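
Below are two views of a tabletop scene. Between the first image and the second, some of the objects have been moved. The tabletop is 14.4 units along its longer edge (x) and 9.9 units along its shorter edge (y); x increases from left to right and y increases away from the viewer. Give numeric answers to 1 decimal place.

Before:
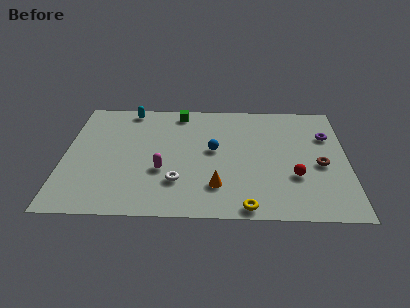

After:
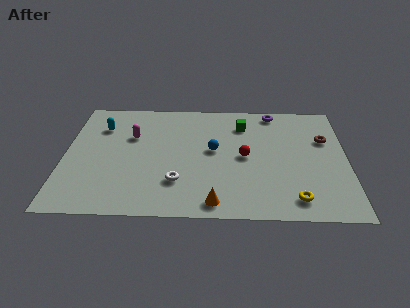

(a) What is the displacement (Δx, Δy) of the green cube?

(3.3, -1.0)

The green cube was at about (5.8, 8.7) and moved to about (9.1, 7.7).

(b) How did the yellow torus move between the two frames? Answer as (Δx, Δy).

(2.4, 0.7)

The yellow torus was at about (9.3, 0.8) and moved to about (11.7, 1.5).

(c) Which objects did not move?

the white torus and the blue sphere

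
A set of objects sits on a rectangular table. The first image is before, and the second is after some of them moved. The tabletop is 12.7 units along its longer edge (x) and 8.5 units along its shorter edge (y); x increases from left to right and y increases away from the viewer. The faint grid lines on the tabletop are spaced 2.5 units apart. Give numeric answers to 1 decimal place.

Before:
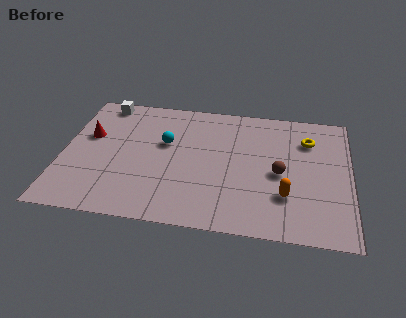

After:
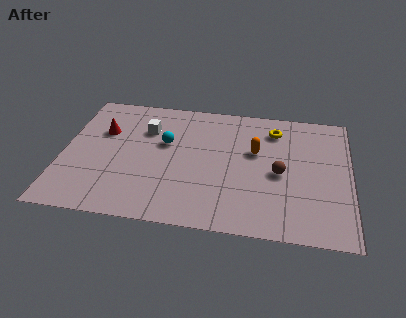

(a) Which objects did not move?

the brown sphere and the cyan sphere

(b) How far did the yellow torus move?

1.6

The yellow torus moved from about (10.8, 6.3) to (9.3, 6.8), a distance of √(1.5² + 0.5²) ≈ 1.6.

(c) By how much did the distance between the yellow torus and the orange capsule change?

-2.1

The distance was about 3.9 in the first image and 1.8 in the second, so they moved 2.1 units closer together.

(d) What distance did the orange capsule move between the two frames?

3.0

From (9.9, 2.5) to (8.5, 5.2), the orange capsule covered √(1.4² + 2.7²) ≈ 3.0 units.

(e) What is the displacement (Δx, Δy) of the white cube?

(2.0, -1.6)

From the two frames, the white cube sits at roughly (1.6, 7.6) before and (3.6, 6.0) after.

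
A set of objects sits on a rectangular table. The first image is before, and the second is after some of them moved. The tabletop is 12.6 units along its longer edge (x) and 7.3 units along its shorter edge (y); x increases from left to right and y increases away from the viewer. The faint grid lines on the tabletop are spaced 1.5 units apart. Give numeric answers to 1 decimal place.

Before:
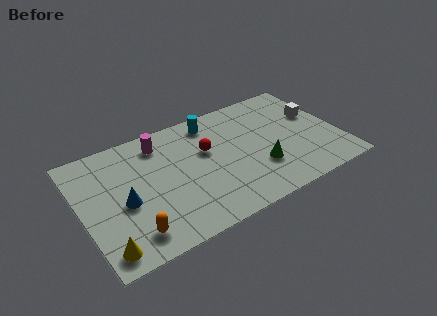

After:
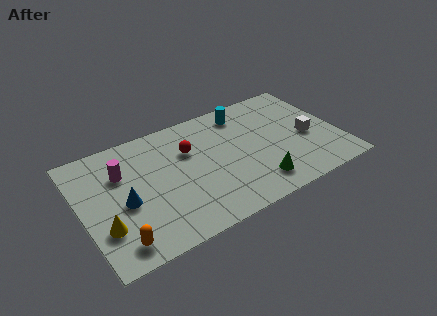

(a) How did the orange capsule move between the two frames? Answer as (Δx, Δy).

(-0.7, -0.2)

From the two frames, the orange capsule sits at roughly (2.1, 1.3) before and (1.4, 1.1) after.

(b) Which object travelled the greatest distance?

the magenta cylinder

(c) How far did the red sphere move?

0.9

The red sphere was near (6.2, 4.5) before and (5.4, 4.9) after, so it travelled √(0.8² + 0.4²) ≈ 0.9 units.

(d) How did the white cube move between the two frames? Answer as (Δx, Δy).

(-0.6, -1.3)

The white cube was at about (11.7, 4.5) and moved to about (11.1, 3.2).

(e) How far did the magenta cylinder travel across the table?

2.2

From (4.1, 6.0) to (2.1, 5.0), the magenta cylinder covered √(2.0² + 1.0²) ≈ 2.2 units.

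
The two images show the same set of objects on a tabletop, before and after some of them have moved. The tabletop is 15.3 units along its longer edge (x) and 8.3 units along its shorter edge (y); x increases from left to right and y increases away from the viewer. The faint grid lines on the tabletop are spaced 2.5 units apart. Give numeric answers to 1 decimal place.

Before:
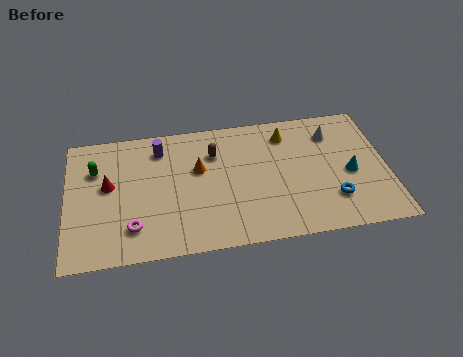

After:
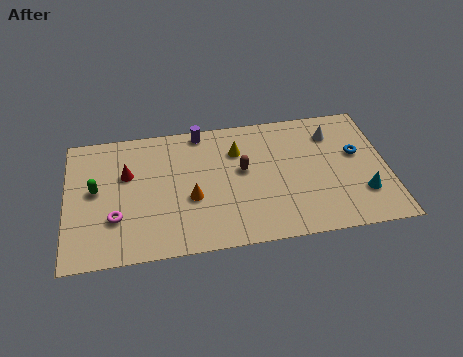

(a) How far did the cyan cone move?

1.5

The cyan cone moved from about (13.5, 3.7) to (14.0, 2.3), a distance of √(0.5² + 1.4²) ≈ 1.5.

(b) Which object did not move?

the white cone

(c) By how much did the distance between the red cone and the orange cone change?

-0.7

They were about 4.3 units apart before and 3.6 after — 0.7 units closer together.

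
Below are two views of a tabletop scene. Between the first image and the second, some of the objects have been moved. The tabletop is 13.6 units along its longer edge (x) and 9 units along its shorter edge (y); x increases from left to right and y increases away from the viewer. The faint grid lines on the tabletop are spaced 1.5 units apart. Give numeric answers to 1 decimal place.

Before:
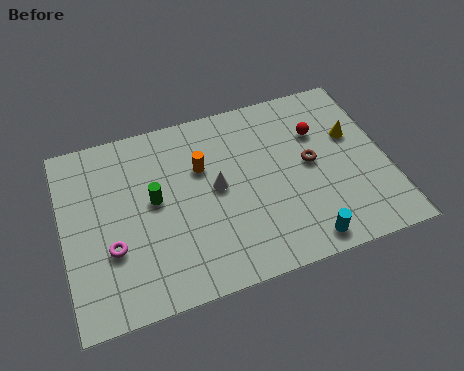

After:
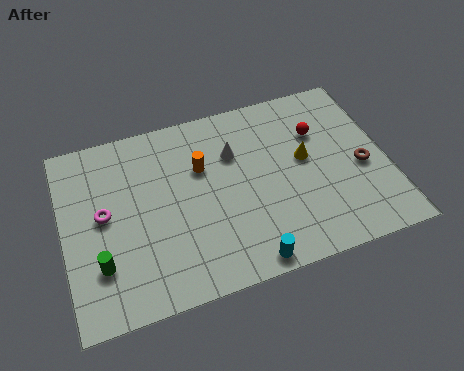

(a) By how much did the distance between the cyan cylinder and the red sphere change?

+1.2

They were about 5.3 units apart before and 6.5 after — 1.2 units further apart.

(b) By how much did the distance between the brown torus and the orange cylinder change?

+2.2

The distance was about 4.7 in the first image and 6.9 in the second, so they moved 2.2 units further apart.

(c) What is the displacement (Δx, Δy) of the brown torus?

(2.1, -0.8)

The brown torus was at about (10.4, 4.7) and moved to about (12.5, 3.9).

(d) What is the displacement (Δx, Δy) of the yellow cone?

(-2.1, -0.6)

From the two frames, the yellow cone sits at roughly (12.3, 5.6) before and (10.2, 5.0) after.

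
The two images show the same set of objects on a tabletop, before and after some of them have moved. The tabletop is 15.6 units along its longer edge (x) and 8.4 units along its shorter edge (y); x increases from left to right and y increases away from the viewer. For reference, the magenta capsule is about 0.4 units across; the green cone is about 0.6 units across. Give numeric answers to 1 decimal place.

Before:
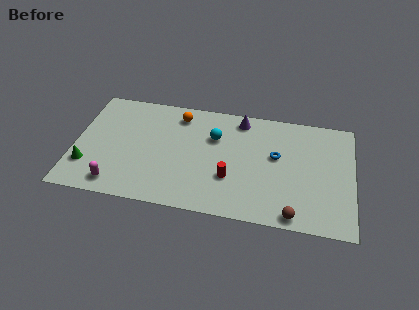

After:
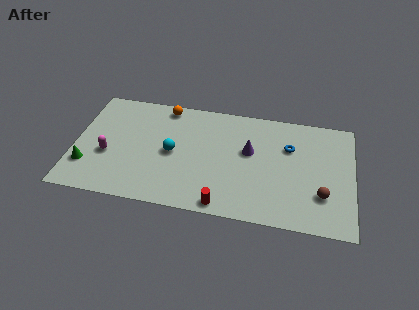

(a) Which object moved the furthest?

the cyan sphere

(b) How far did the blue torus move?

1.1

The blue torus moved from about (11.3, 4.9) to (12.0, 5.7), a distance of √(0.7² + 0.8²) ≈ 1.1.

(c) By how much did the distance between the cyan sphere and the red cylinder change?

+1.4

The distance was about 3.1 in the first image and 4.5 in the second, so they moved 1.4 units further apart.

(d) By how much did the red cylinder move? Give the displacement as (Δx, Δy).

(-0.3, -2.0)

The red cylinder was at about (8.8, 2.8) and moved to about (8.5, 0.8).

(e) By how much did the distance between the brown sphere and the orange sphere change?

+1.2

The distance was about 9.1 in the first image and 10.3 in the second, so they moved 1.2 units further apart.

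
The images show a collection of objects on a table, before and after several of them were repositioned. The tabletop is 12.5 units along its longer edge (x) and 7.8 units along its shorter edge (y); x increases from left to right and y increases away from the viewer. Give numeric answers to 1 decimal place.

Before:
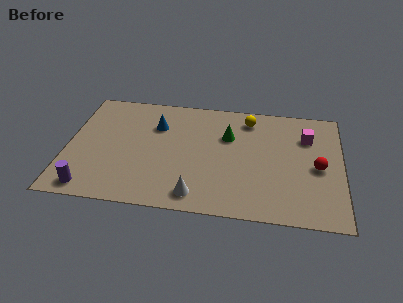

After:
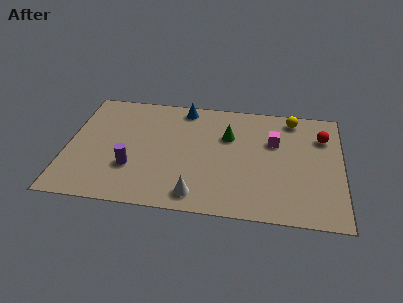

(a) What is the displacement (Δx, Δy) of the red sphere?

(0.2, 2.1)

The red sphere started near (11.4, 3.6) and ended near (11.6, 5.7).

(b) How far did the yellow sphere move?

2.0

The yellow sphere was near (8.2, 6.5) before and (10.2, 6.8) after, so it travelled √(2.0² + 0.3²) ≈ 2.0 units.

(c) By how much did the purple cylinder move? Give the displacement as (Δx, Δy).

(1.8, 1.6)

From the two frames, the purple cylinder sits at roughly (1.2, 0.9) before and (3.0, 2.5) after.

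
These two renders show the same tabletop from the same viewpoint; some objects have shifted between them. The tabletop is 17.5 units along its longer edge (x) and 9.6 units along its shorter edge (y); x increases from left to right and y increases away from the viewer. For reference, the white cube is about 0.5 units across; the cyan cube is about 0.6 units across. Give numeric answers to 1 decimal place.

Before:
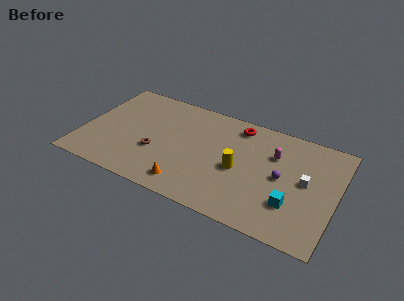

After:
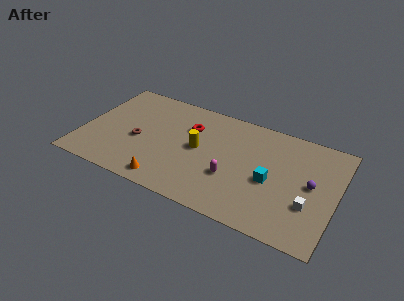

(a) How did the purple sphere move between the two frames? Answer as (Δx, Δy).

(2.0, 0.2)

The purple sphere was at about (13.8, 4.8) and moved to about (15.8, 5.0).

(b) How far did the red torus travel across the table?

3.5

The red torus moved from about (10.4, 8.2) to (7.2, 6.7), a distance of √(3.2² + 1.5²) ≈ 3.5.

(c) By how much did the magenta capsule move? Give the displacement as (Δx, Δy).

(-2.6, -3.2)

From the two frames, the magenta capsule sits at roughly (13.1, 6.6) before and (10.5, 3.4) after.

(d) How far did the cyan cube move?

2.1

From (14.7, 2.8) to (13.1, 4.2), the cyan cube covered √(1.6² + 1.4²) ≈ 2.1 units.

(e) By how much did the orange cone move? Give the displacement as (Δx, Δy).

(-1.4, -0.3)

The orange cone was at about (7.7, 1.5) and moved to about (6.3, 1.2).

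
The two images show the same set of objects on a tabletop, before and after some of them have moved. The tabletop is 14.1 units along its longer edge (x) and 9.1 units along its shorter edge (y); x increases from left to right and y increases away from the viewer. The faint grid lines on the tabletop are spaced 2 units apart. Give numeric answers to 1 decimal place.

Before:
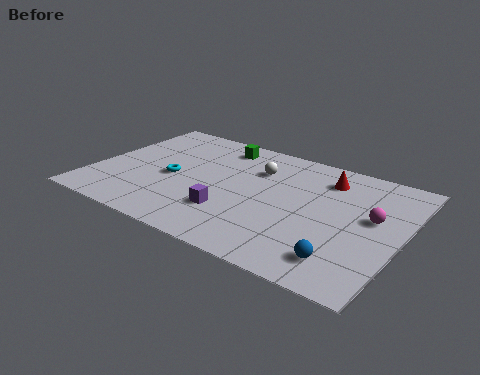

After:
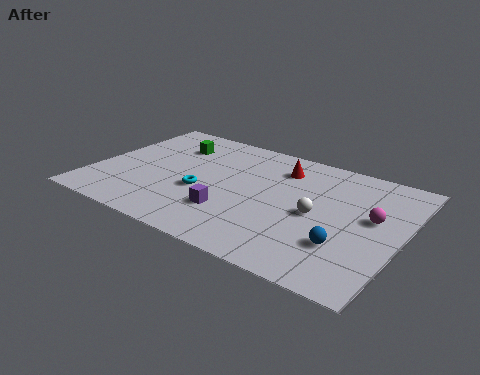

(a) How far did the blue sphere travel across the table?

1.0

From (11.9, 1.7) to (11.8, 2.7), the blue sphere covered √(0.1² + 1.0²) ≈ 1.0 units.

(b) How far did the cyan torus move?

1.6

From (3.6, 4.1) to (5.1, 3.6), the cyan torus covered √(1.5² + 0.5²) ≈ 1.6 units.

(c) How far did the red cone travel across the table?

2.1

From (10.3, 7.2) to (8.2, 7.1), the red cone covered √(2.1² + 0.1²) ≈ 2.1 units.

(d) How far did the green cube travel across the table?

2.3

From (5.2, 7.7) to (3.1, 6.8), the green cube covered √(2.1² + 0.9²) ≈ 2.3 units.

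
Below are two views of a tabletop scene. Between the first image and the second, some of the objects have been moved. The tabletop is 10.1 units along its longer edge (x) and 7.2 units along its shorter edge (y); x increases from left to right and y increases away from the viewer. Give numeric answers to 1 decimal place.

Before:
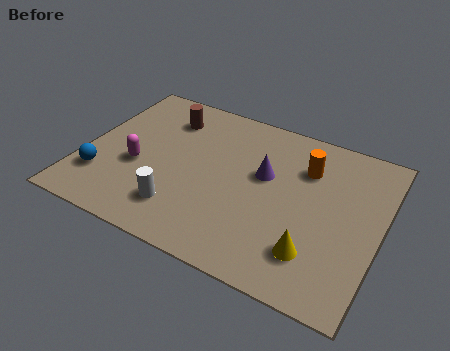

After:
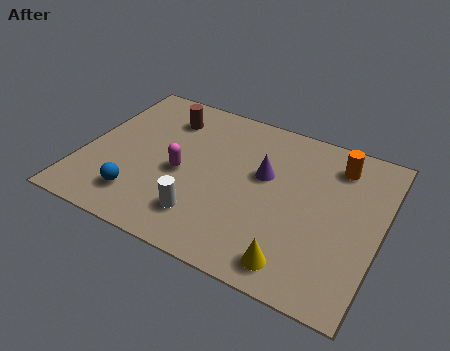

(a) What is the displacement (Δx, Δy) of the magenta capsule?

(1.5, 0.3)

The magenta capsule started near (1.9, 2.9) and ended near (3.4, 3.2).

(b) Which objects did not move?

the purple cone and the brown cylinder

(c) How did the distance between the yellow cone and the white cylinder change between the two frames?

-1.2

They were about 4.5 units apart before and 3.3 after — 1.2 units closer together.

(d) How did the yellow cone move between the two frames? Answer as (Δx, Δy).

(-0.5, -0.7)

The yellow cone started near (8.1, 1.7) and ended near (7.6, 1.0).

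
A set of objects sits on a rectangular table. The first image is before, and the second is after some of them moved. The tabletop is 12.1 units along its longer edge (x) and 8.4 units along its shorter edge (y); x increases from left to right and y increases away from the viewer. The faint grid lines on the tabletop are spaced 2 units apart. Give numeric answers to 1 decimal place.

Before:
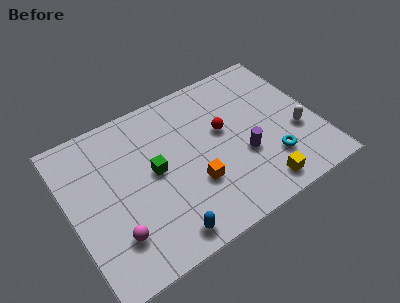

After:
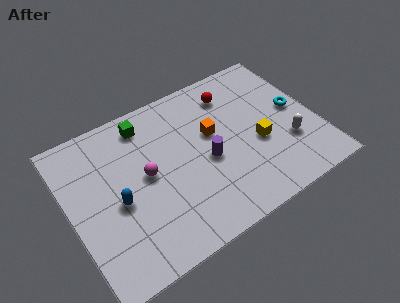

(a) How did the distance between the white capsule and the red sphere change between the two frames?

+0.7

The distance was about 3.8 in the first image and 4.5 in the second, so they moved 0.7 units further apart.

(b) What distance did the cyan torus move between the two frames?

2.8

From (9.5, 2.2) to (11.2, 4.4), the cyan torus covered √(1.7² + 2.2²) ≈ 2.8 units.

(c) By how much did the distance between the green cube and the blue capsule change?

+0.5

They were about 3.4 units apart before and 3.9 after — 0.5 units further apart.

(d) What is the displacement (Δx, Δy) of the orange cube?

(1.3, 2.2)

The orange cube was at about (5.8, 2.8) and moved to about (7.1, 5.0).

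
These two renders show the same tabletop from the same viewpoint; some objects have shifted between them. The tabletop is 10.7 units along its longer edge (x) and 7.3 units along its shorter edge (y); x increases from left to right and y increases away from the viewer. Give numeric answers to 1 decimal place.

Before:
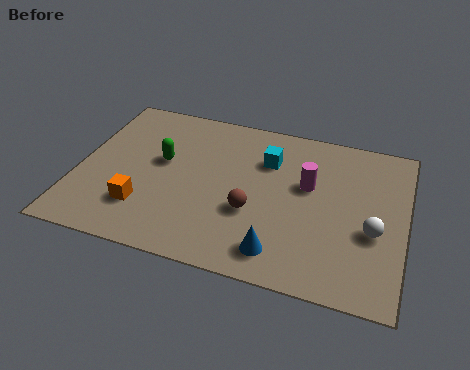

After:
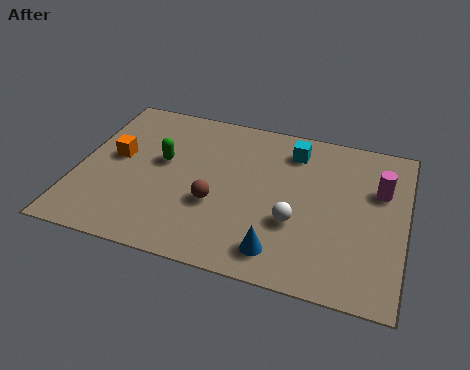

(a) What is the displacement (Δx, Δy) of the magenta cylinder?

(2.3, 0.4)

From the two frames, the magenta cylinder sits at roughly (7.5, 4.4) before and (9.8, 4.8) after.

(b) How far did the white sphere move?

2.5

From (9.7, 2.9) to (7.2, 2.6), the white sphere covered √(2.5² + 0.3²) ≈ 2.5 units.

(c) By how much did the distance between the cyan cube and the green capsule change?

+1.0

The distance was about 3.5 in the first image and 4.5 in the second, so they moved 1.0 units further apart.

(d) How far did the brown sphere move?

1.2

The brown sphere was near (5.8, 2.7) before and (4.6, 2.7) after, so it travelled √(1.2² + 0.0²) ≈ 1.2 units.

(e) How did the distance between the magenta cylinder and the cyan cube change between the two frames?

+1.5

The distance was about 1.6 in the first image and 3.1 in the second, so they moved 1.5 units further apart.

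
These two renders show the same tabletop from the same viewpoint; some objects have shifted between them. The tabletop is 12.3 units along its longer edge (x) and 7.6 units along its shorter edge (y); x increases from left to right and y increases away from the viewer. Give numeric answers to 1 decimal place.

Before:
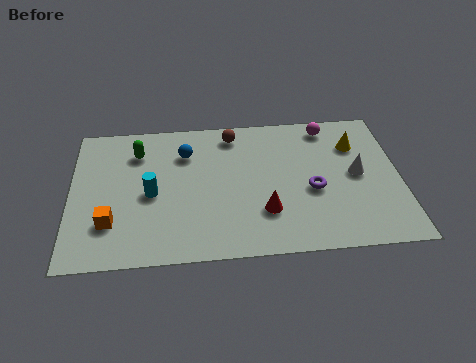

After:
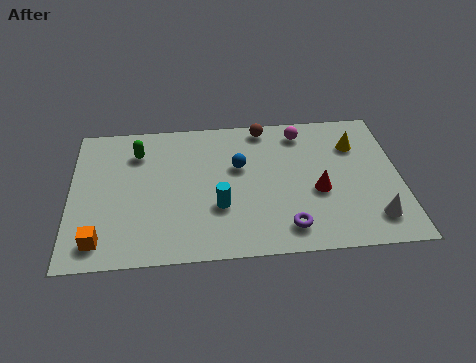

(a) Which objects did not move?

the green capsule and the yellow cone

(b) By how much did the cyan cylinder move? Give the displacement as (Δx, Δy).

(2.5, -0.9)

From the two frames, the cyan cylinder sits at roughly (3.0, 3.5) before and (5.5, 2.6) after.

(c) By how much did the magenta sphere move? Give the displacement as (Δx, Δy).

(-1.0, -0.2)

The magenta sphere was at about (9.7, 6.6) and moved to about (8.7, 6.4).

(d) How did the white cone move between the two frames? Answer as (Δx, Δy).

(0.5, -2.4)

From the two frames, the white cone sits at roughly (10.7, 3.9) before and (11.2, 1.5) after.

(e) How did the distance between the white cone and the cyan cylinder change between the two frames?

-1.9

They were about 7.7 units apart before and 5.8 after — 1.9 units closer together.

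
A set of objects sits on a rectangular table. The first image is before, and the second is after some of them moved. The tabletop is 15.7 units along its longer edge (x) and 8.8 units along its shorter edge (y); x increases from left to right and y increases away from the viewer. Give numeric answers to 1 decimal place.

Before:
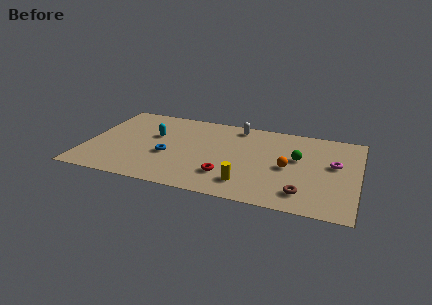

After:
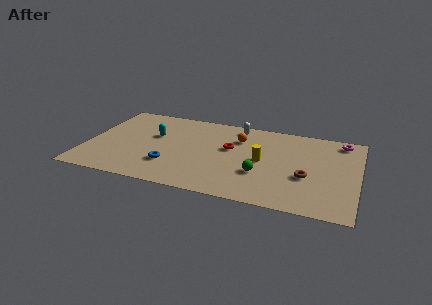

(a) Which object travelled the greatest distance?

the orange sphere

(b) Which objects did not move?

the cyan capsule and the white capsule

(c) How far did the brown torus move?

1.7

From (12.7, 1.7) to (12.8, 3.4), the brown torus covered √(0.1² + 1.7²) ≈ 1.7 units.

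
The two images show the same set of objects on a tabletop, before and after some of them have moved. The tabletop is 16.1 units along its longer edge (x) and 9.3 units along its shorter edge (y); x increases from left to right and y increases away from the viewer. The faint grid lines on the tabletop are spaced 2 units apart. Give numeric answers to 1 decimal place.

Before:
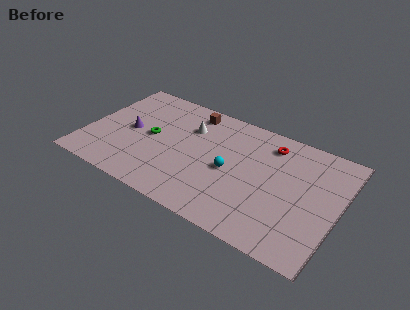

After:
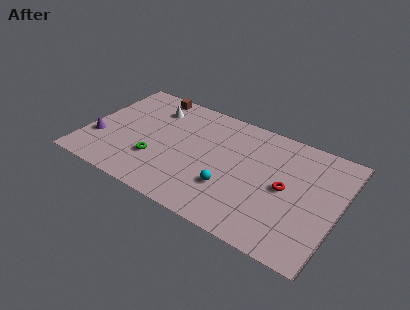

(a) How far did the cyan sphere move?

1.4

The cyan sphere was near (9.3, 4.3) before and (9.5, 2.9) after, so it travelled √(0.2² + 1.4²) ≈ 1.4 units.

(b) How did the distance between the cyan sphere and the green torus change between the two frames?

-0.4

The distance was about 5.2 in the first image and 4.8 in the second, so they moved 0.4 units closer together.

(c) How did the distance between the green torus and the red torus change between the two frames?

+0.4

Before: roughly 7.9 units apart; after: 8.3. That's 0.4 units further apart.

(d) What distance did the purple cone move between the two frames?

2.4

From (2.7, 4.6) to (0.9, 3.0), the purple cone covered √(1.8² + 1.6²) ≈ 2.4 units.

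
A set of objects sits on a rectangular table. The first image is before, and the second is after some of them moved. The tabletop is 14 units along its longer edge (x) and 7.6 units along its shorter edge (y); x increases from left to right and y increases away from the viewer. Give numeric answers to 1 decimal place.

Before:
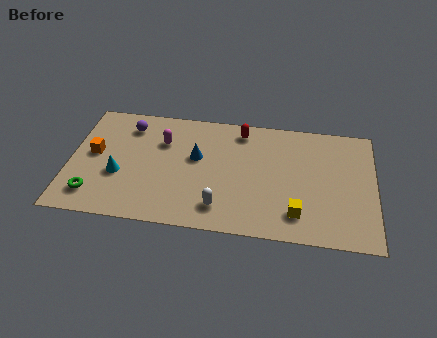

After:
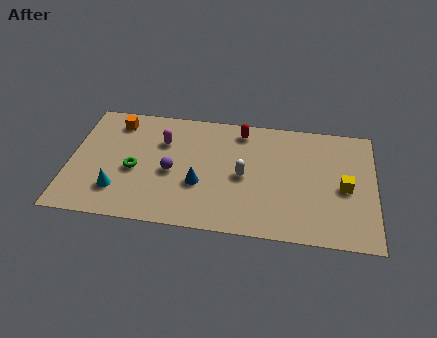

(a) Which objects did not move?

the red capsule and the magenta capsule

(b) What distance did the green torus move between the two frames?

2.5

The green torus moved from about (1.2, 1.5) to (3.0, 3.3), a distance of √(1.8² + 1.8²) ≈ 2.5.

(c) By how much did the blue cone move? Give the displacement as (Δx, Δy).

(0.2, -1.7)

The blue cone started near (5.8, 4.5) and ended near (6.0, 2.8).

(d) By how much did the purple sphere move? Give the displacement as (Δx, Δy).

(2.1, -2.7)

From the two frames, the purple sphere sits at roughly (2.6, 6.1) before and (4.7, 3.4) after.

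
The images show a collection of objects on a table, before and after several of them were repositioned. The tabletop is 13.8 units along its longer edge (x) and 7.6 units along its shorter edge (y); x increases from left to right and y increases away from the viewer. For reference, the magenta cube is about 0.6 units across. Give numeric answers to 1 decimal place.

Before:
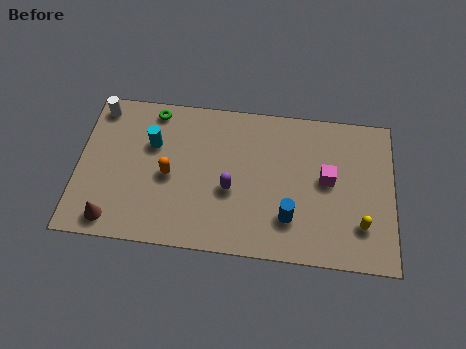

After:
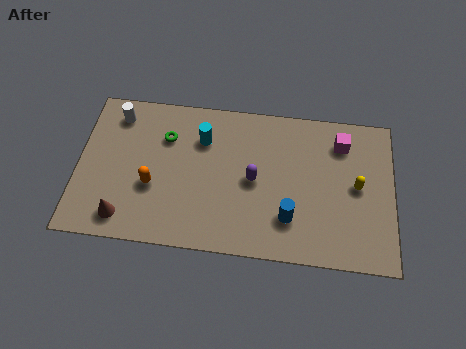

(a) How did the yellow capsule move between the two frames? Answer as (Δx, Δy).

(-0.2, 1.9)

From the two frames, the yellow capsule sits at roughly (12.4, 2.0) before and (12.2, 3.9) after.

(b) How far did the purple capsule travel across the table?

1.2

From (6.7, 3.1) to (7.7, 3.7), the purple capsule covered √(1.0² + 0.6²) ≈ 1.2 units.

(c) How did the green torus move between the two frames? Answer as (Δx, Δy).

(0.6, -1.3)

The green torus started near (3.2, 6.7) and ended near (3.8, 5.4).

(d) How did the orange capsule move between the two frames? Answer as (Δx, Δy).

(-0.7, -0.6)

The orange capsule started near (4.0, 3.5) and ended near (3.3, 2.9).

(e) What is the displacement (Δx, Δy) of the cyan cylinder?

(2.2, 0.5)

From the two frames, the cyan cylinder sits at roughly (3.2, 5.0) before and (5.4, 5.5) after.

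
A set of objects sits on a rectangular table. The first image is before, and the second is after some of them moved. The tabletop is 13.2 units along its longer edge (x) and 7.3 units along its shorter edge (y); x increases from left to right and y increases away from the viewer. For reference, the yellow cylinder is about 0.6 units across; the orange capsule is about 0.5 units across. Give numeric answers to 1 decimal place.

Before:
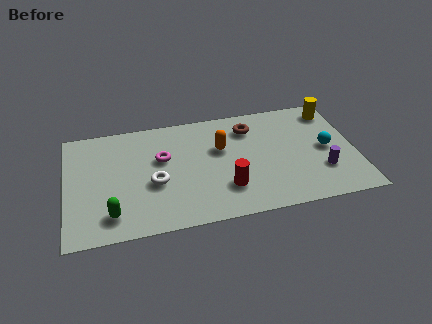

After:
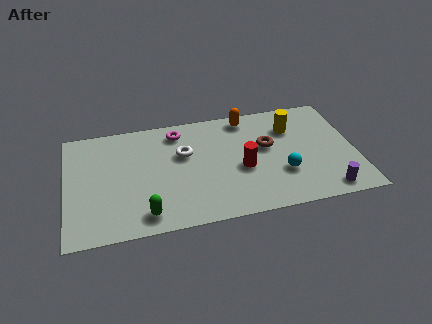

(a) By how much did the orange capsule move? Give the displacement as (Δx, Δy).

(1.3, 1.8)

From the two frames, the orange capsule sits at roughly (7.1, 4.6) before and (8.4, 6.4) after.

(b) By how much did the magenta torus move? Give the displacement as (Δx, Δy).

(0.8, 1.6)

The magenta torus was at about (4.4, 4.5) and moved to about (5.2, 6.1).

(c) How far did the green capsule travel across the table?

1.5

From (2.0, 1.4) to (3.5, 1.1), the green capsule covered √(1.5² + 0.3²) ≈ 1.5 units.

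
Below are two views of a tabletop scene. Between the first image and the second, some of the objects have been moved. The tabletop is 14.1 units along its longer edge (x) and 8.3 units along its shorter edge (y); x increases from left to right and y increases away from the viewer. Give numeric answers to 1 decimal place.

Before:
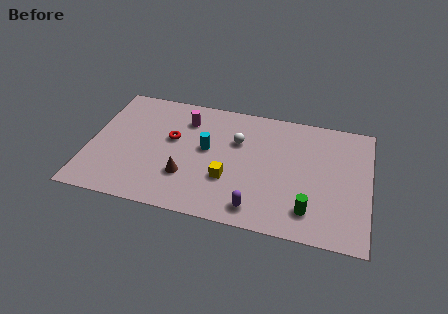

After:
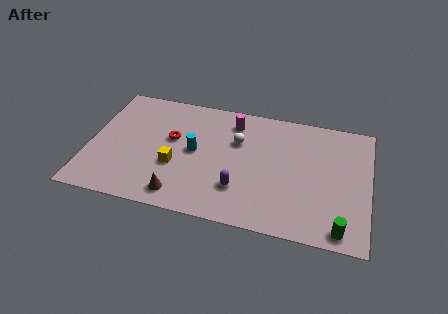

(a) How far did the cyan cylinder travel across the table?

0.7

The cyan cylinder was near (5.9, 4.6) before and (5.3, 4.3) after, so it travelled √(0.6² + 0.3²) ≈ 0.7 units.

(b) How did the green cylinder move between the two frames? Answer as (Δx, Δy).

(1.6, -0.8)

The green cylinder was at about (11.2, 1.7) and moved to about (12.8, 0.9).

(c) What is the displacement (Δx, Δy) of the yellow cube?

(-2.7, 0.3)

The yellow cube started near (7.1, 2.8) and ended near (4.4, 3.1).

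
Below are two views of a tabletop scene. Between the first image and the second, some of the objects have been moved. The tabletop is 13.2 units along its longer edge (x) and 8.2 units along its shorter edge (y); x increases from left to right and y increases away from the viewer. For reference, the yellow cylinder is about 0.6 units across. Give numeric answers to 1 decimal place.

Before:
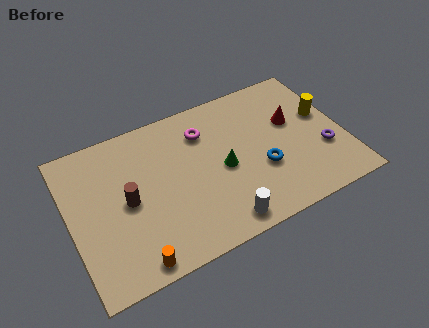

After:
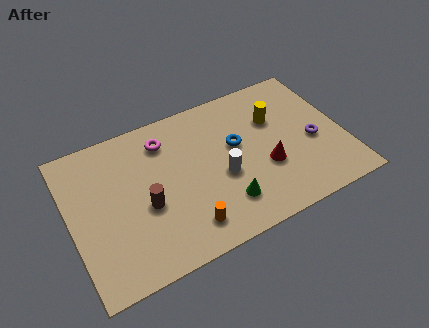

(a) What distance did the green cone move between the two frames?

1.9

From (7.3, 3.8) to (7.1, 1.9), the green cone covered √(0.2² + 1.9²) ≈ 1.9 units.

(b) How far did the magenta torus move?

1.9

The magenta torus moved from about (6.7, 6.2) to (4.8, 6.5), a distance of √(1.9² + 0.3²) ≈ 1.9.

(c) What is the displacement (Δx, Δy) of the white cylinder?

(0.4, 2.4)

The white cylinder was at about (6.8, 1.0) and moved to about (7.2, 3.4).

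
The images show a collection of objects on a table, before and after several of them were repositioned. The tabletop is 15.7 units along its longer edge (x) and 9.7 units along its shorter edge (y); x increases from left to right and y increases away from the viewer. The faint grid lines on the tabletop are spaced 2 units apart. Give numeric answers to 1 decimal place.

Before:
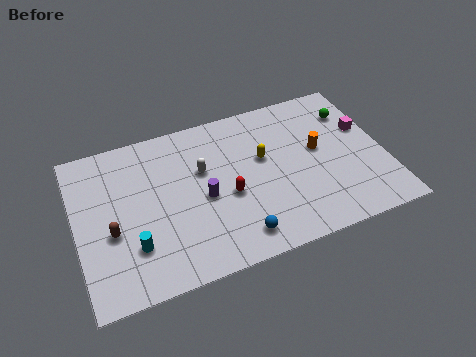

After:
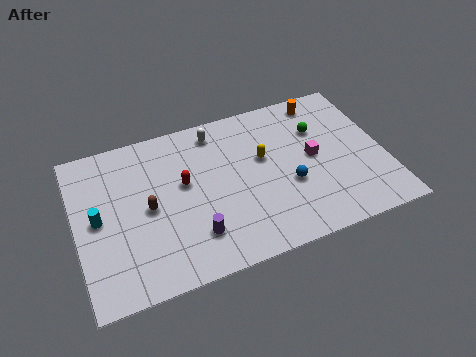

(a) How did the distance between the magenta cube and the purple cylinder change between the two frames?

-1.7

They were about 8.6 units apart before and 6.9 after — 1.7 units closer together.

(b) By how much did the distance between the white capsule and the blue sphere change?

+0.9

The distance was about 4.8 in the first image and 5.7 in the second, so they moved 0.9 units further apart.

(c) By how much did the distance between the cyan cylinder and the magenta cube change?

-1.6

They were about 12.6 units apart before and 11.0 after — 1.6 units closer together.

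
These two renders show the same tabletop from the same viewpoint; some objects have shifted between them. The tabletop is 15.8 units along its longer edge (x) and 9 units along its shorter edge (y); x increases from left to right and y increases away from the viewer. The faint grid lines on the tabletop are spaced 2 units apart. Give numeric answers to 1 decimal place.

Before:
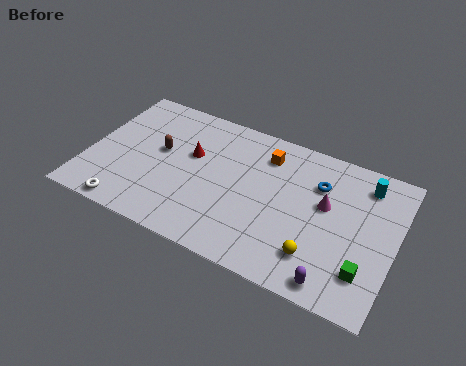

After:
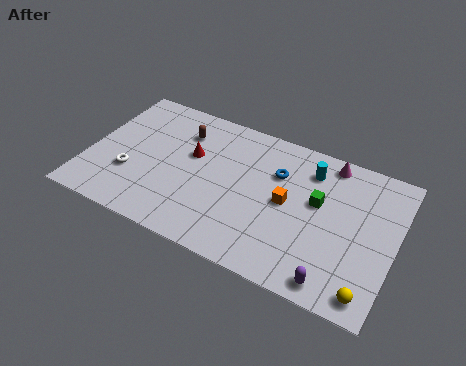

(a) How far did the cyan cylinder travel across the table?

2.8

The cyan cylinder moved from about (14.0, 7.4) to (11.2, 7.1), a distance of √(2.8² + 0.3²) ≈ 2.8.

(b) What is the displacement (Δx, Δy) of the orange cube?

(1.4, -2.5)

The orange cube was at about (8.9, 7.1) and moved to about (10.3, 4.6).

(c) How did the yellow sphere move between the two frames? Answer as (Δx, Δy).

(2.7, -1.0)

The yellow sphere was at about (12.1, 2.1) and moved to about (14.8, 1.1).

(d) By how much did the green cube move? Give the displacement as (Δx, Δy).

(-2.7, 3.1)

The green cube was at about (14.5, 2.2) and moved to about (11.8, 5.3).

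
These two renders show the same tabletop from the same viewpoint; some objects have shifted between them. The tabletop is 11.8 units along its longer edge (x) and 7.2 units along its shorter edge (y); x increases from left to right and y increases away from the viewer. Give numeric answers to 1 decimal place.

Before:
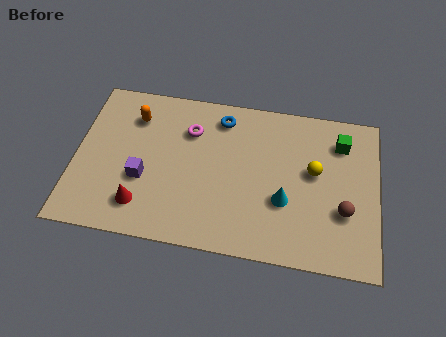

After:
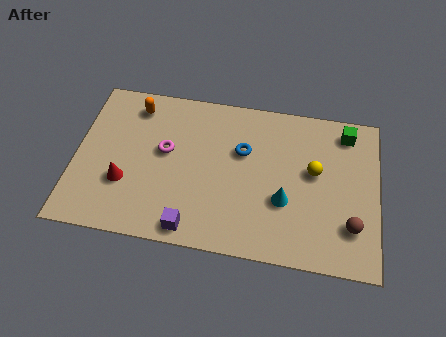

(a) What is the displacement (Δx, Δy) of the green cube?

(0.2, 0.5)

The green cube was at about (10.3, 5.6) and moved to about (10.5, 6.1).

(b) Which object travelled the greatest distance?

the purple cube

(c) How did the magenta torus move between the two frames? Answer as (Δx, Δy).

(-0.9, -1.1)

From the two frames, the magenta torus sits at roughly (4.4, 5.2) before and (3.5, 4.1) after.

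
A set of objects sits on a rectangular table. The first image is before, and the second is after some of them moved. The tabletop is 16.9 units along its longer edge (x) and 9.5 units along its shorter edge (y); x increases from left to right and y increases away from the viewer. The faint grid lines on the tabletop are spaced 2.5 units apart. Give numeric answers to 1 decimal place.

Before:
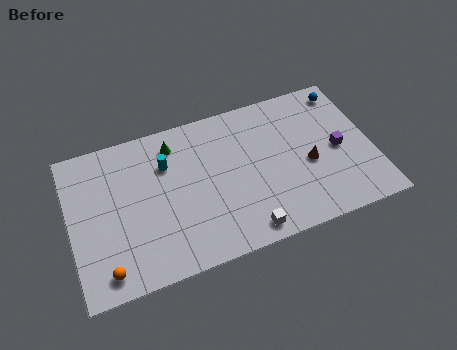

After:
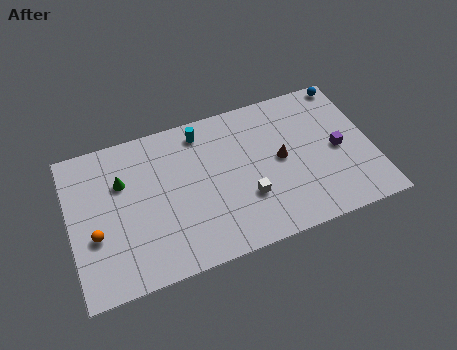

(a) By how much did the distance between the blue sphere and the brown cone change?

+0.9

They were about 4.8 units apart before and 5.7 after — 0.9 units further apart.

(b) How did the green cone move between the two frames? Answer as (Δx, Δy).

(-3.0, -1.4)

The green cone started near (6.0, 7.8) and ended near (3.0, 6.4).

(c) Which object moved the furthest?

the green cone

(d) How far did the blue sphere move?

0.5

The blue sphere was near (15.8, 8.2) before and (16.0, 8.7) after, so it travelled √(0.2² + 0.5²) ≈ 0.5 units.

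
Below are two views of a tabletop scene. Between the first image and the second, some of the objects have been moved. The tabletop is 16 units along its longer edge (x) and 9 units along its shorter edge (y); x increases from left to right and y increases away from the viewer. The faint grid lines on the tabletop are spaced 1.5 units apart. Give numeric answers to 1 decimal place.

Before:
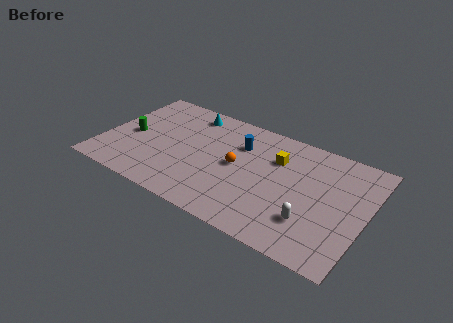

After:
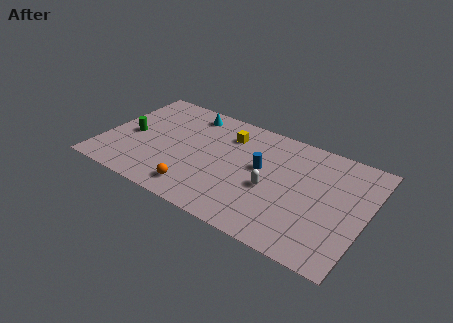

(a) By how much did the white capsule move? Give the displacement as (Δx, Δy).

(-2.6, 1.3)

From the two frames, the white capsule sits at roughly (13.0, 2.5) before and (10.4, 3.8) after.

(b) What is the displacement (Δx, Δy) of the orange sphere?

(-2.0, -3.1)

The orange sphere started near (8.2, 4.6) and ended near (6.2, 1.5).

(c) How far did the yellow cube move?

3.2

The yellow cube was near (10.4, 6.3) before and (7.3, 6.9) after, so it travelled √(3.1² + 0.6²) ≈ 3.2 units.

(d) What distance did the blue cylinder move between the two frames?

2.0

The blue cylinder was near (8.1, 6.4) before and (9.6, 5.1) after, so it travelled √(1.5² + 1.3²) ≈ 2.0 units.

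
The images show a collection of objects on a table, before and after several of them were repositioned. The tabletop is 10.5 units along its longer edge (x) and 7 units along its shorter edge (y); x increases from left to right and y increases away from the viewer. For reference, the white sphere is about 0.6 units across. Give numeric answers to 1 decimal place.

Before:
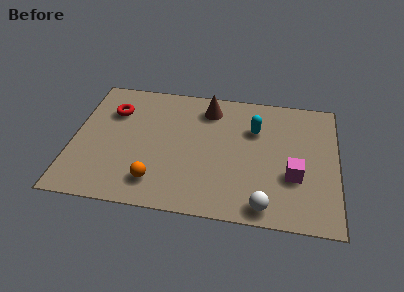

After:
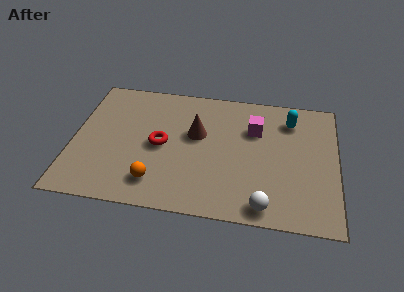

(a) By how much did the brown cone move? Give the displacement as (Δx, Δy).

(-0.4, -1.5)

The brown cone started near (5.3, 5.7) and ended near (4.9, 4.2).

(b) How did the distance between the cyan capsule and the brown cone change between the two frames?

+1.8

They were about 2.1 units apart before and 3.9 after — 1.8 units further apart.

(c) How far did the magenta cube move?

2.8

The magenta cube moved from about (8.8, 2.5) to (7.2, 4.8), a distance of √(1.6² + 2.3²) ≈ 2.8.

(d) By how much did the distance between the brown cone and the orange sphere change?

-1.5

The distance was about 4.7 in the first image and 3.2 in the second, so they moved 1.5 units closer together.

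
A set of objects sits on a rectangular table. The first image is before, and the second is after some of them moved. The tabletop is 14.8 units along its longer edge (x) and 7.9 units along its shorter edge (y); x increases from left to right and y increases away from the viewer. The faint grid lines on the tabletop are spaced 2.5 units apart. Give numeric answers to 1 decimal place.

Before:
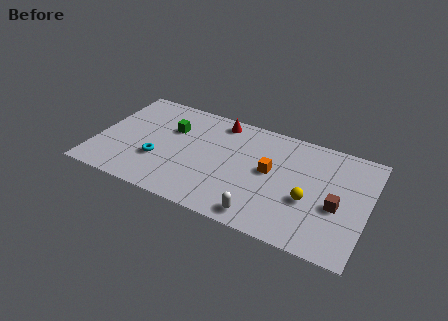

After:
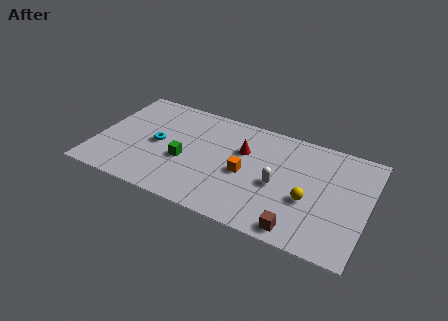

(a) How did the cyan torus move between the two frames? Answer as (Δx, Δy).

(-0.2, 1.2)

The cyan torus was at about (3.5, 2.7) and moved to about (3.3, 3.9).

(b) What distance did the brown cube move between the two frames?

3.0

From (13.2, 3.3) to (11.4, 0.9), the brown cube covered √(1.8² + 2.4²) ≈ 3.0 units.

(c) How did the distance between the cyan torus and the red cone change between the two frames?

-0.3

The distance was about 5.1 in the first image and 4.8 in the second, so they moved 0.3 units closer together.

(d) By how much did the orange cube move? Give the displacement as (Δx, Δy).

(-1.3, -0.7)

From the two frames, the orange cube sits at roughly (9.5, 4.3) before and (8.2, 3.6) after.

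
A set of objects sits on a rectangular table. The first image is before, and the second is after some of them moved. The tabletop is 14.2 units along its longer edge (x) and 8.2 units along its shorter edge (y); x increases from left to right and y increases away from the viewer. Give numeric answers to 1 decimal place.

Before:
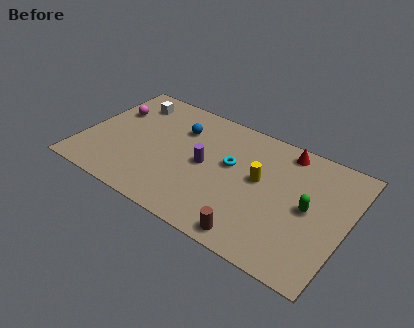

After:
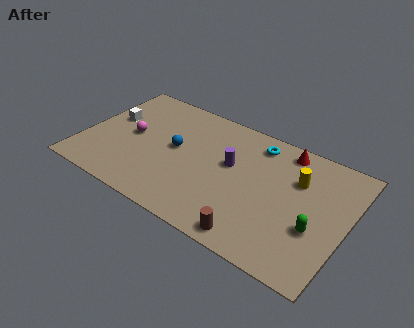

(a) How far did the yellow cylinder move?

2.1

The yellow cylinder was near (9.5, 4.6) before and (11.4, 5.6) after, so it travelled √(1.9² + 1.0²) ≈ 2.1 units.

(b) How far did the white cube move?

1.9

The white cube was near (2.0, 6.6) before and (1.2, 4.9) after, so it travelled √(0.8² + 1.7²) ≈ 1.9 units.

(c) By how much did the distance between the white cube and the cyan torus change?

+1.9

Before: roughly 6.2 units apart; after: 8.1. That's 1.9 units further apart.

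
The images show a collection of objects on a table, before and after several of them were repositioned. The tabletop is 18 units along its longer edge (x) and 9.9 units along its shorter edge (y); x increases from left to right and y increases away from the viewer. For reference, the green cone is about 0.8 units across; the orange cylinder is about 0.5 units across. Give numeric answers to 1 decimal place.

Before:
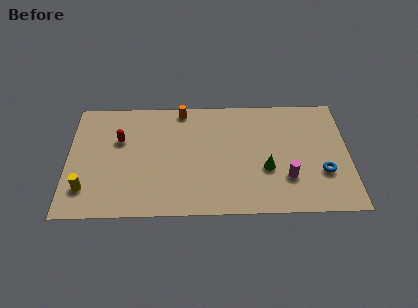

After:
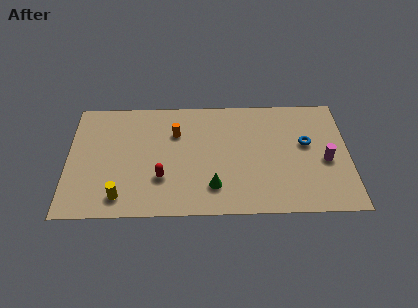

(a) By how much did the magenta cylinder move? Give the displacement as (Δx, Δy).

(2.5, 1.4)

The magenta cylinder started near (14.0, 2.9) and ended near (16.5, 4.3).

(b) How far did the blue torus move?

2.7

The blue torus moved from about (16.3, 3.3) to (15.3, 5.8), a distance of √(1.0² + 2.5²) ≈ 2.7.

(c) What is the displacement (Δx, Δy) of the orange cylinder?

(-0.4, -2.0)

The orange cylinder started near (7.3, 8.9) and ended near (6.9, 6.9).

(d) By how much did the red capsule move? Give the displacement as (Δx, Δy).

(2.7, -3.3)

The red capsule was at about (3.3, 6.4) and moved to about (6.0, 3.1).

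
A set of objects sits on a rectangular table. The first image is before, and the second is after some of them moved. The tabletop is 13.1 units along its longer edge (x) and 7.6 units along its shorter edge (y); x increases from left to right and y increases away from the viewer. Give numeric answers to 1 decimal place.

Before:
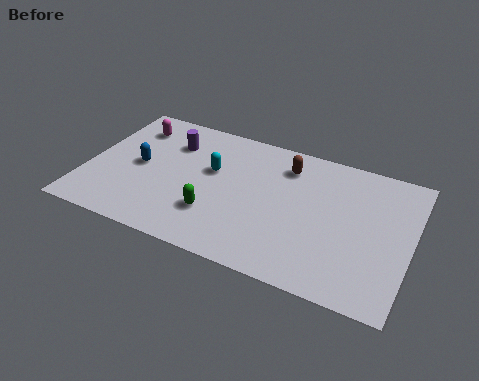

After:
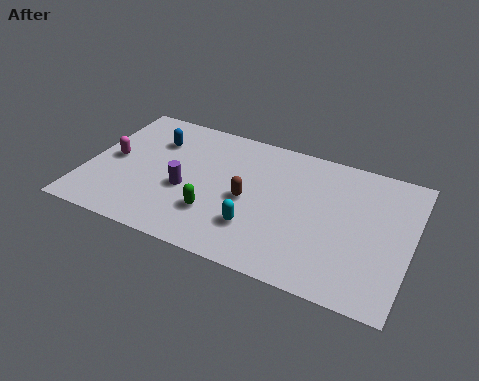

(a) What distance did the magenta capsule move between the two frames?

2.3

From (1.5, 6.0) to (1.0, 3.8), the magenta capsule covered √(0.5² + 2.2²) ≈ 2.3 units.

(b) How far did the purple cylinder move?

2.7

The purple cylinder was near (3.2, 5.6) before and (4.1, 3.1) after, so it travelled √(0.9² + 2.5²) ≈ 2.7 units.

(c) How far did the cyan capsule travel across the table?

3.3

The cyan capsule moved from about (5.0, 4.6) to (7.1, 2.1), a distance of √(2.1² + 2.5²) ≈ 3.3.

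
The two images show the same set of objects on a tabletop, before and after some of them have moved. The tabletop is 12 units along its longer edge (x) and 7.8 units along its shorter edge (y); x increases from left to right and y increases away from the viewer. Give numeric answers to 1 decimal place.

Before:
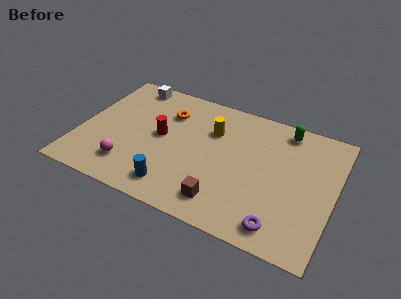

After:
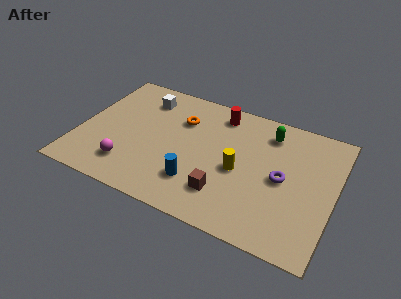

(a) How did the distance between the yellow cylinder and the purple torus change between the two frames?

-3.7

The distance was about 5.7 in the first image and 2.0 in the second, so they moved 3.7 units closer together.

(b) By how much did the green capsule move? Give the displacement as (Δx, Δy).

(-0.7, -0.5)

The green capsule was at about (9.4, 6.8) and moved to about (8.7, 6.3).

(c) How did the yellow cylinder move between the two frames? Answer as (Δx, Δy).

(1.5, -1.9)

The yellow cylinder was at about (6.1, 5.4) and moved to about (7.6, 3.5).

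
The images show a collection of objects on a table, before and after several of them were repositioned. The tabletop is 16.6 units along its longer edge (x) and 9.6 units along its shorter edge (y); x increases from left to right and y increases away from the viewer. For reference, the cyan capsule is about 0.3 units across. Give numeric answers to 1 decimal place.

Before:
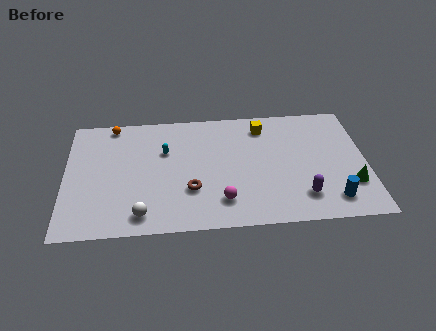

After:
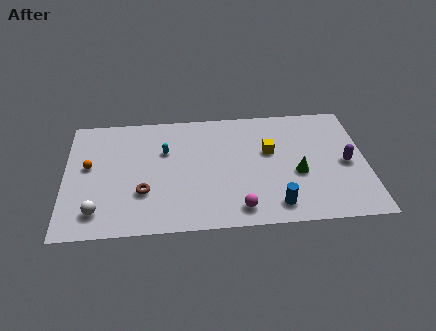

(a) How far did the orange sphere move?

3.5

From (2.6, 8.7) to (1.3, 5.4), the orange sphere covered √(1.3² + 3.3²) ≈ 3.5 units.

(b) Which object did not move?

the cyan capsule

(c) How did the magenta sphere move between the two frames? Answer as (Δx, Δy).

(0.9, -0.7)

The magenta sphere started near (8.6, 2.1) and ended near (9.5, 1.4).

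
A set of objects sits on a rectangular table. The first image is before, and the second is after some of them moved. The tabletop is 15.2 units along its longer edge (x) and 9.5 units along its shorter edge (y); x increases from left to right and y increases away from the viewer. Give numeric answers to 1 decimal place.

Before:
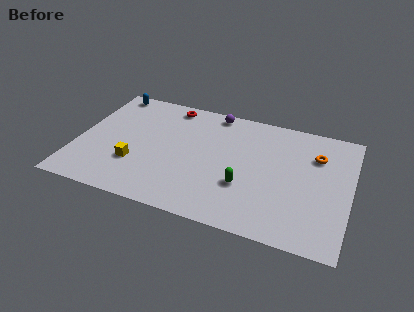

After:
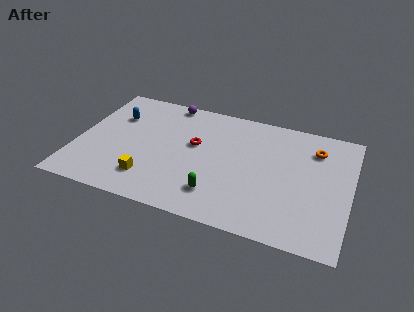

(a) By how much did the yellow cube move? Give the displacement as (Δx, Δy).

(0.9, -0.9)

The yellow cube was at about (3.4, 3.0) and moved to about (4.3, 2.1).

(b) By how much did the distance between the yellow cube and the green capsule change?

-2.3

The distance was about 6.1 in the first image and 3.8 in the second, so they moved 2.3 units closer together.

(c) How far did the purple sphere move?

2.6

From (7.3, 8.6) to (4.7, 8.7), the purple sphere covered √(2.6² + 0.1²) ≈ 2.6 units.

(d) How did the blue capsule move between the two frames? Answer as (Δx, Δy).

(0.6, -2.0)

From the two frames, the blue capsule sits at roughly (1.3, 8.6) before and (1.9, 6.6) after.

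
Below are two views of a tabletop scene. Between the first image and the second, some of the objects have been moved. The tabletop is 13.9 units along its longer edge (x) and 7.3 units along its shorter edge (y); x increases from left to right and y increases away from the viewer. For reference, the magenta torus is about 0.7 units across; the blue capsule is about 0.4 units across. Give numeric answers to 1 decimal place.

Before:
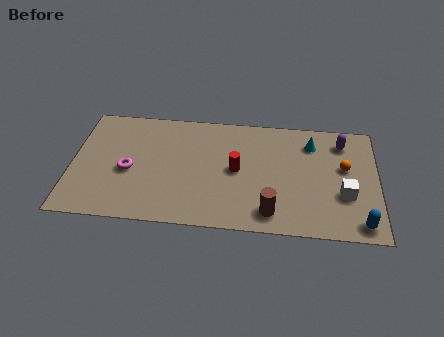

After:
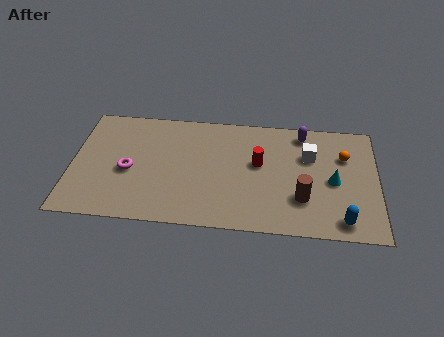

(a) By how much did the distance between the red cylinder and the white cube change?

-2.6

They were about 5.0 units apart before and 2.4 after — 2.6 units closer together.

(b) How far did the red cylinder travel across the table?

1.1

The red cylinder moved from about (7.5, 3.7) to (8.5, 4.2), a distance of √(1.0² + 0.5²) ≈ 1.1.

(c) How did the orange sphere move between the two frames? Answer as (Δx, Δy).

(0.0, 0.7)

The orange sphere started near (12.4, 4.3) and ended near (12.4, 5.0).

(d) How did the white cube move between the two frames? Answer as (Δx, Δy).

(-1.6, 2.3)

From the two frames, the white cube sits at roughly (12.4, 2.6) before and (10.8, 4.9) after.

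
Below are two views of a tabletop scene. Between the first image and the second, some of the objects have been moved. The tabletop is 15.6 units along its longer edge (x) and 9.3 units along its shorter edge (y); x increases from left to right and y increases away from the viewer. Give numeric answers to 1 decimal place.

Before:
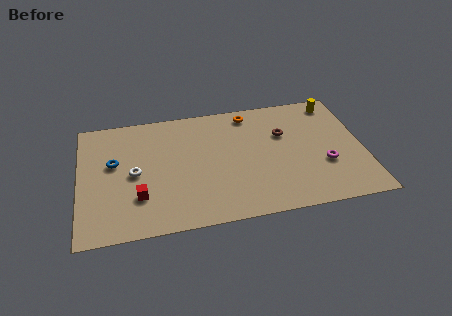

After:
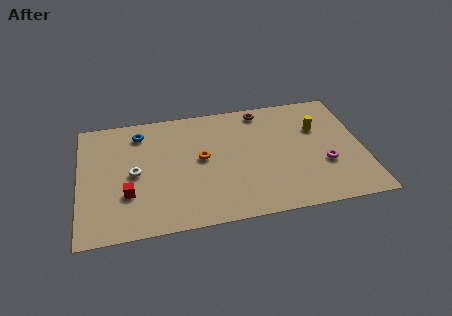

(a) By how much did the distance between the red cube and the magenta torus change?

+0.6

Before: roughly 10.2 units apart; after: 10.8. That's 0.6 units further apart.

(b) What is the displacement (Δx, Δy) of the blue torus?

(1.5, 2.1)

The blue torus started near (1.9, 5.5) and ended near (3.4, 7.6).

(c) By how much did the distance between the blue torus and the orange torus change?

-3.8

They were about 8.0 units apart before and 4.2 after — 3.8 units closer together.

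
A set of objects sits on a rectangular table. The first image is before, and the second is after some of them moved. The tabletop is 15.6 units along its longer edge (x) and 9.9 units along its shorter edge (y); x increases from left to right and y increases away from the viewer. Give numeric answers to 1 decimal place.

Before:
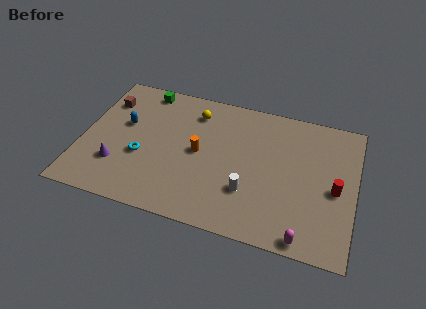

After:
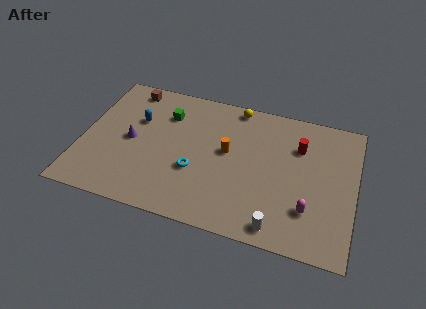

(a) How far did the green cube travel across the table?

2.1

The green cube was near (3.2, 8.8) before and (4.6, 7.3) after, so it travelled √(1.4² + 1.5²) ≈ 2.1 units.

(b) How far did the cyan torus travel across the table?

3.1

From (3.5, 3.8) to (6.6, 3.6), the cyan torus covered √(3.1² + 0.2²) ≈ 3.1 units.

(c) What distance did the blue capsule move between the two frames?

0.9

The blue capsule moved from about (2.3, 5.9) to (3.0, 6.4), a distance of √(0.7² + 0.5²) ≈ 0.9.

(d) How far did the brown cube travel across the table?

1.8

The brown cube was near (1.1, 7.4) before and (2.3, 8.7) after, so it travelled √(1.2² + 1.3²) ≈ 1.8 units.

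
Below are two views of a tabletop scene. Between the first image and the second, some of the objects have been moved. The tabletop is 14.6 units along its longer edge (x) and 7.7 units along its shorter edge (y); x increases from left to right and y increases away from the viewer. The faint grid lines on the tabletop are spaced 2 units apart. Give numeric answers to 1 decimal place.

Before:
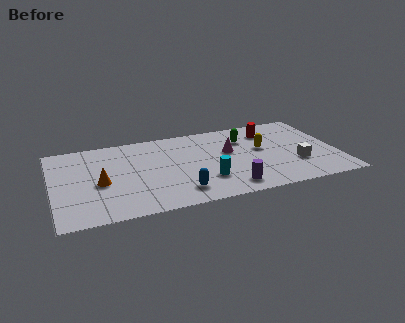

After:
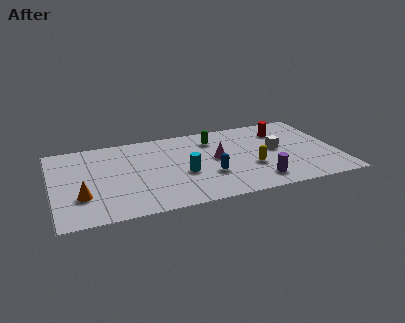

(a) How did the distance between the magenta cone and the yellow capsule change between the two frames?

+0.4

The distance was about 1.7 in the first image and 2.1 in the second, so they moved 0.4 units further apart.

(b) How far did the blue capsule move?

1.9

From (6.3, 1.5) to (7.9, 2.6), the blue capsule covered √(1.6² + 1.1²) ≈ 1.9 units.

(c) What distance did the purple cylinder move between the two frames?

1.5

The purple cylinder moved from about (8.8, 1.2) to (10.3, 1.4), a distance of √(1.5² + 0.2²) ≈ 1.5.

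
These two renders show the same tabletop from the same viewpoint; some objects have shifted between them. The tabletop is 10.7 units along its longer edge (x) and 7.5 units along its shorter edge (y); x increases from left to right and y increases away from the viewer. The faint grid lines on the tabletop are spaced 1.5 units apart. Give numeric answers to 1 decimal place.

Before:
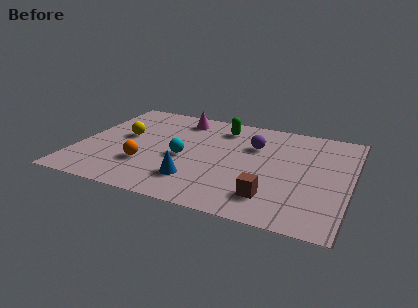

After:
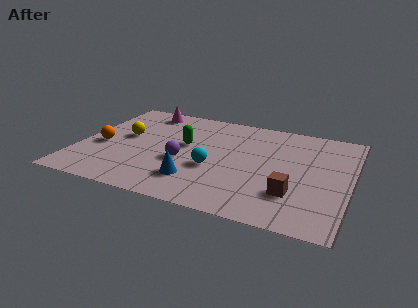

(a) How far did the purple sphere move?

3.3

From (6.8, 5.1) to (4.2, 3.0), the purple sphere covered √(2.6² + 2.1²) ≈ 3.3 units.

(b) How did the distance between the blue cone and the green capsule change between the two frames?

-1.7

Before: roughly 4.3 units apart; after: 2.6. That's 1.7 units closer together.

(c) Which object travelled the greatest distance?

the purple sphere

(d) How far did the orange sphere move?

2.1

From (2.8, 2.3) to (0.9, 3.2), the orange sphere covered √(1.9² + 0.9²) ≈ 2.1 units.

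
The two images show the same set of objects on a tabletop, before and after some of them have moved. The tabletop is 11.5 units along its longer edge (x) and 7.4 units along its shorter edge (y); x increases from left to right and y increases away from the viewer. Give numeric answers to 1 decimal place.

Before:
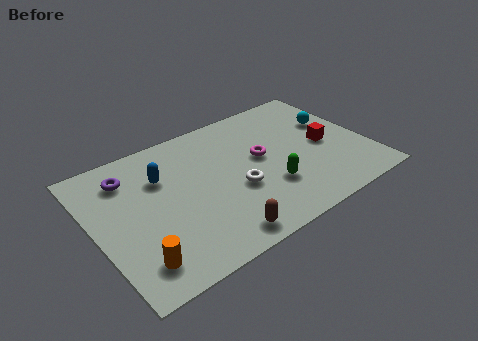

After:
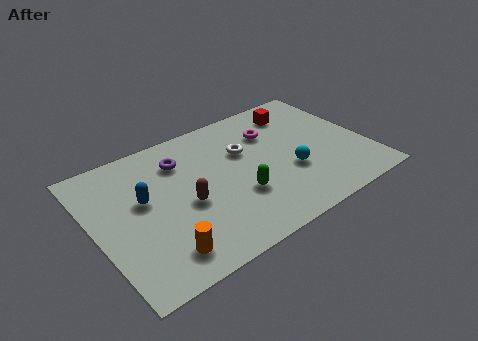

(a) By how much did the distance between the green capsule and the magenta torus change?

+1.6

They were about 1.8 units apart before and 3.4 after — 1.6 units further apart.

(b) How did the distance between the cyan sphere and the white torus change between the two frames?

-2.3

They were about 4.9 units apart before and 2.6 after — 2.3 units closer together.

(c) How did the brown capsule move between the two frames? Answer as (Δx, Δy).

(-0.9, 2.3)

The brown capsule was at about (4.6, 0.9) and moved to about (3.7, 3.2).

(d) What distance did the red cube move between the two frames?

2.6

From (9.8, 3.5) to (9.1, 6.0), the red cube covered √(0.7² + 2.5²) ≈ 2.6 units.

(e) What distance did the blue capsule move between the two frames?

1.2

From (3.0, 5.1) to (2.1, 4.3), the blue capsule covered √(0.9² + 0.8²) ≈ 1.2 units.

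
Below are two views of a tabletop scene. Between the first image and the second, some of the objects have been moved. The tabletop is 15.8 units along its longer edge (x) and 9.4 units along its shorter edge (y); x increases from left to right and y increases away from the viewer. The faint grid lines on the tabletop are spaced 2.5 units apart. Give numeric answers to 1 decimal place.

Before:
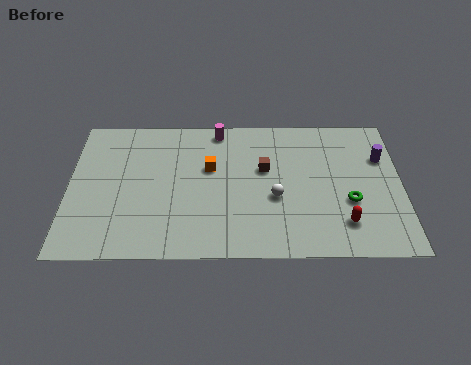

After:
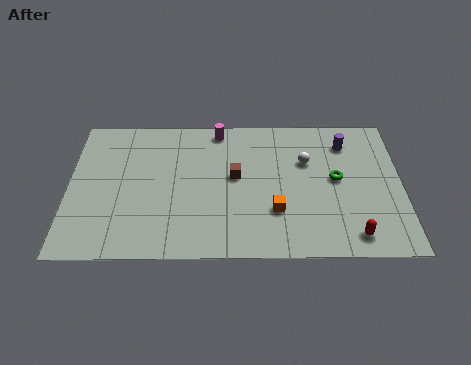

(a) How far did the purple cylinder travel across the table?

2.0

The purple cylinder moved from about (14.9, 6.4) to (13.2, 7.4), a distance of √(1.7² + 1.0²) ≈ 2.0.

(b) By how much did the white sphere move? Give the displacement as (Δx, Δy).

(1.5, 2.4)

From the two frames, the white sphere sits at roughly (9.8, 3.8) before and (11.3, 6.2) after.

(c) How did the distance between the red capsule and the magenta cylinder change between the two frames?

+0.9

The distance was about 8.6 in the first image and 9.5 in the second, so they moved 0.9 units further apart.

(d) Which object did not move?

the magenta cylinder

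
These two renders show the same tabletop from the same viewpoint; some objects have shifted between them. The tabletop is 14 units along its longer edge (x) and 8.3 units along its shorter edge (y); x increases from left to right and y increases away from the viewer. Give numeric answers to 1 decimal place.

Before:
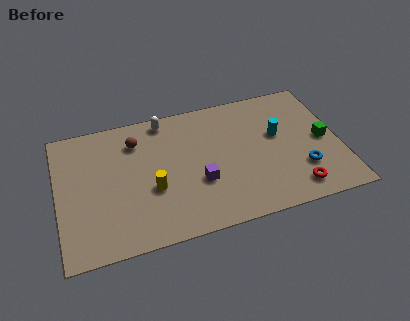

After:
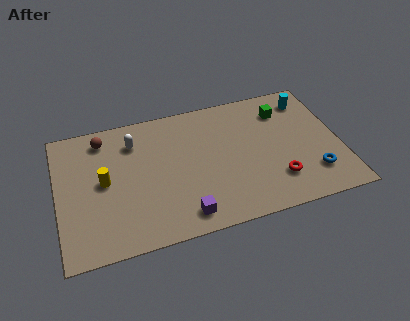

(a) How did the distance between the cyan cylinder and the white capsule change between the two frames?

+2.8

They were about 6.0 units apart before and 8.8 after — 2.8 units further apart.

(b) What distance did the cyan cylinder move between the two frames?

2.5

The cyan cylinder moved from about (11.0, 4.9) to (12.7, 6.8), a distance of √(1.7² + 1.9²) ≈ 2.5.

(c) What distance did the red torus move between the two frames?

1.1

The red torus was near (11.5, 1.3) before and (10.7, 2.1) after, so it travelled √(0.8² + 0.8²) ≈ 1.1 units.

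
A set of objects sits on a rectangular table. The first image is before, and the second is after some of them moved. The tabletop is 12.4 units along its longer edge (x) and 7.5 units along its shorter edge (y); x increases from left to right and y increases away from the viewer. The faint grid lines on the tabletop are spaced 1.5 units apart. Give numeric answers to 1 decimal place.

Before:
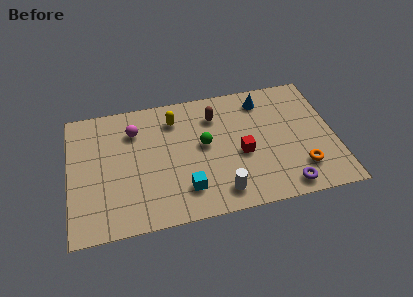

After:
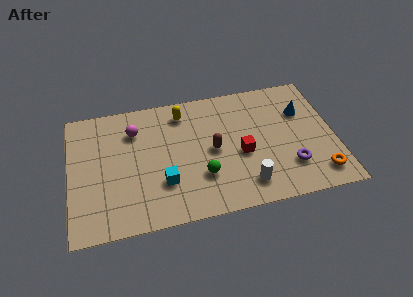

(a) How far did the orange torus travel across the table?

0.9

The orange torus was near (10.7, 1.8) before and (11.5, 1.3) after, so it travelled √(0.8² + 0.5²) ≈ 0.9 units.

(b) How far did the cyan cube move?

1.2

From (5.3, 1.7) to (4.3, 2.3), the cyan cube covered √(1.0² + 0.6²) ≈ 1.2 units.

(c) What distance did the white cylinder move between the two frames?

1.2

The white cylinder moved from about (6.9, 1.2) to (8.1, 1.4), a distance of √(1.2² + 0.2²) ≈ 1.2.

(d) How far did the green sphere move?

1.8

The green sphere moved from about (6.3, 4.1) to (6.1, 2.3), a distance of √(0.2² + 1.8²) ≈ 1.8.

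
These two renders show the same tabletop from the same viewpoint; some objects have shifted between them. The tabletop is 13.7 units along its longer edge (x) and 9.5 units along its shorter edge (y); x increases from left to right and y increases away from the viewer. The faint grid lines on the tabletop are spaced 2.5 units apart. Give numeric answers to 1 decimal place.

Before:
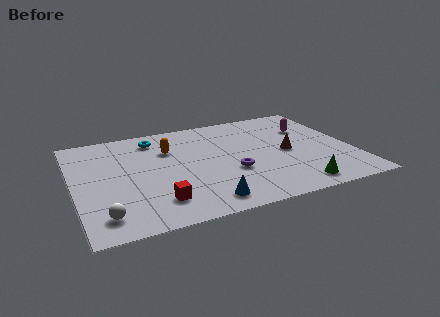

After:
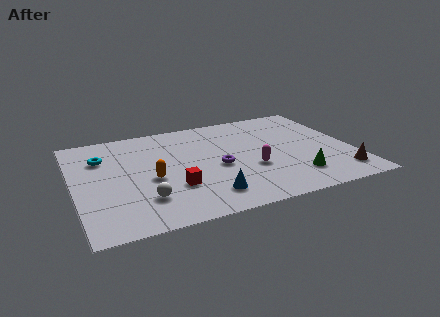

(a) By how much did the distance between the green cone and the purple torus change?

+0.5

They were about 3.7 units apart before and 4.2 after — 0.5 units further apart.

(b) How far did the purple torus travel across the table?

0.9

The purple torus was near (7.6, 3.5) before and (7.0, 4.2) after, so it travelled √(0.6² + 0.7²) ≈ 0.9 units.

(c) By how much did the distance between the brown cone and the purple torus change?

+3.2

The distance was about 3.1 in the first image and 6.3 in the second, so they moved 3.2 units further apart.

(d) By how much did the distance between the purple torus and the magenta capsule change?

-3.6

The distance was about 5.3 in the first image and 1.7 in the second, so they moved 3.6 units closer together.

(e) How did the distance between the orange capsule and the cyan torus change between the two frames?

+2.1

The distance was about 1.4 in the first image and 3.5 in the second, so they moved 2.1 units further apart.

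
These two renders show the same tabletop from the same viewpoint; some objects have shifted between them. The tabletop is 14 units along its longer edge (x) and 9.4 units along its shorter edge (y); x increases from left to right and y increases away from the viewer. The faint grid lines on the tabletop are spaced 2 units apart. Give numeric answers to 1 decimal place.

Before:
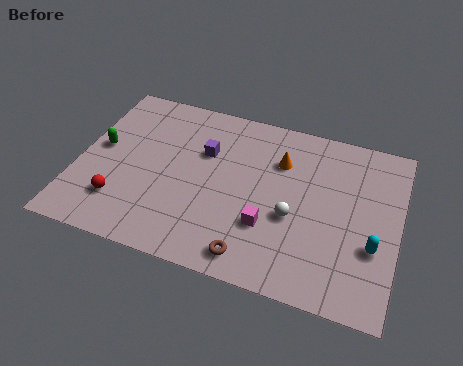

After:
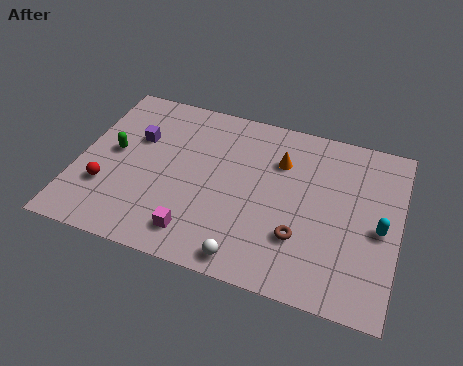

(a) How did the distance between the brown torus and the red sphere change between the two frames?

+2.5

They were about 6.0 units apart before and 8.5 after — 2.5 units further apart.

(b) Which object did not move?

the orange cone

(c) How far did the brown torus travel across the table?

2.5

From (8.0, 1.2) to (9.9, 2.8), the brown torus covered √(1.9² + 1.6²) ≈ 2.5 units.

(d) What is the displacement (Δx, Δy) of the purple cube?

(-3.0, -0.1)

The purple cube started near (5.4, 6.2) and ended near (2.4, 6.1).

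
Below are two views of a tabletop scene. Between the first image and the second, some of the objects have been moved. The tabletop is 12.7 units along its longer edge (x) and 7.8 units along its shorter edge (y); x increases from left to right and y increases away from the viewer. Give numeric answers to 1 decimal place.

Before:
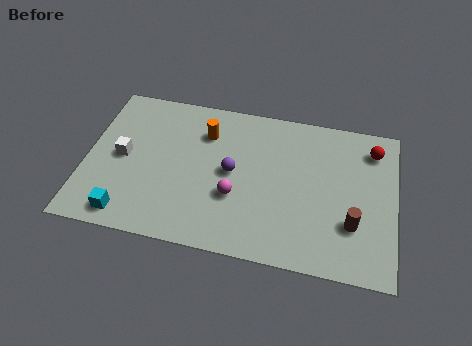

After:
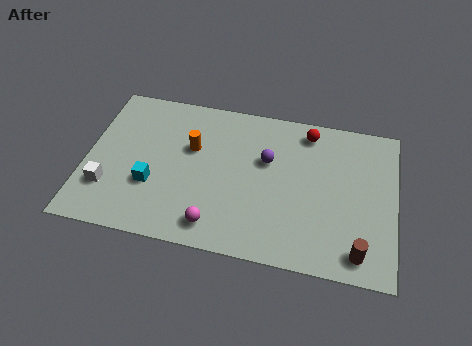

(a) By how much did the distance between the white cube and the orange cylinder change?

+0.5

The distance was about 3.8 in the first image and 4.3 in the second, so they moved 0.5 units further apart.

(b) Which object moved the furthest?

the red sphere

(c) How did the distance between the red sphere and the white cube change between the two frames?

-1.3

Before: roughly 10.5 units apart; after: 9.2. That's 1.3 units closer together.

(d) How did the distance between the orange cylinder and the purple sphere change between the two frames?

+0.9

They were about 2.2 units apart before and 3.1 after — 0.9 units further apart.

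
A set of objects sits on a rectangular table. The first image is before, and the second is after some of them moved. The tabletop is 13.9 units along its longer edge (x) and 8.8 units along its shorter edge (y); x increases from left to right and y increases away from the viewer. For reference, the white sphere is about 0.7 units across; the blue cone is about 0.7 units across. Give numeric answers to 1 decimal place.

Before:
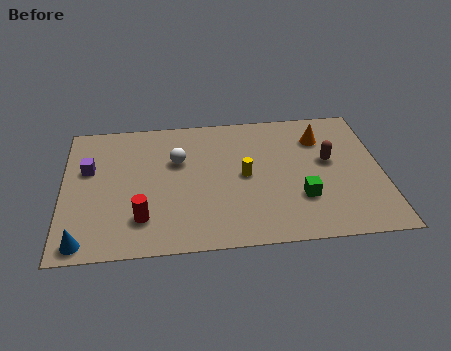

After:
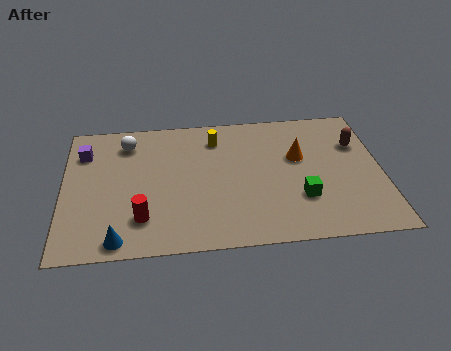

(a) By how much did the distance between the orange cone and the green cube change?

-1.3

The distance was about 4.0 in the first image and 2.7 in the second, so they moved 1.3 units closer together.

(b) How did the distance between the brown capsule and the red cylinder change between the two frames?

+1.6

Before: roughly 8.7 units apart; after: 10.3. That's 1.6 units further apart.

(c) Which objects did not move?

the red cylinder and the green cube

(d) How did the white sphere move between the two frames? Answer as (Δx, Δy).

(-2.2, 1.4)

The white sphere was at about (5.0, 5.7) and moved to about (2.8, 7.1).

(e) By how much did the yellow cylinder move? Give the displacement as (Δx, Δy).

(-1.2, 2.6)

From the two frames, the yellow cylinder sits at roughly (7.9, 4.4) before and (6.7, 7.0) after.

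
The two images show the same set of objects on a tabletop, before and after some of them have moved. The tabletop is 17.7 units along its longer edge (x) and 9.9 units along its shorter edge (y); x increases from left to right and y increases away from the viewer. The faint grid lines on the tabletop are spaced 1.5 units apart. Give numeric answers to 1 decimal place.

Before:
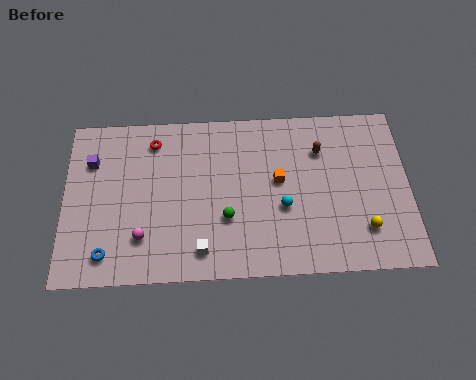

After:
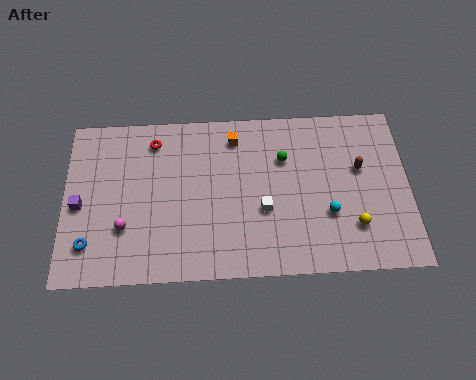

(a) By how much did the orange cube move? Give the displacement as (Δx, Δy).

(-2.2, 2.7)

The orange cube was at about (11.0, 5.5) and moved to about (8.8, 8.2).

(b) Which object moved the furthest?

the green sphere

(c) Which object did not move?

the red torus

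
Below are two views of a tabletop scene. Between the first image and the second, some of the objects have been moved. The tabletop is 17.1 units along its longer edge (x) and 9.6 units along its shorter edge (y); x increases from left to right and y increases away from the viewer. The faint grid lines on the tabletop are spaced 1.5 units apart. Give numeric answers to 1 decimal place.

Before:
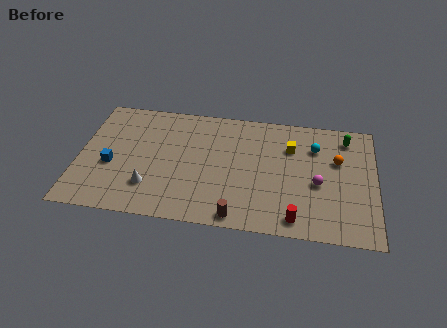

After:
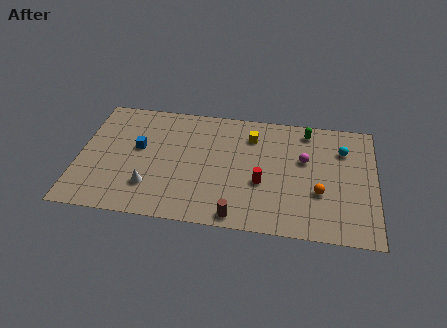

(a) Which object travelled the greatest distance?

the red cylinder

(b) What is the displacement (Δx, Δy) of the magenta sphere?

(-0.8, 1.8)

The magenta sphere started near (13.8, 4.1) and ended near (13.0, 5.9).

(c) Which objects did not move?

the brown cylinder and the white cone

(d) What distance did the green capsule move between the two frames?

2.3

From (15.4, 8.0) to (13.1, 8.3), the green capsule covered √(2.3² + 0.3²) ≈ 2.3 units.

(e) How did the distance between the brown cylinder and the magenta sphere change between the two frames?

+0.7

They were about 5.5 units apart before and 6.2 after — 0.7 units further apart.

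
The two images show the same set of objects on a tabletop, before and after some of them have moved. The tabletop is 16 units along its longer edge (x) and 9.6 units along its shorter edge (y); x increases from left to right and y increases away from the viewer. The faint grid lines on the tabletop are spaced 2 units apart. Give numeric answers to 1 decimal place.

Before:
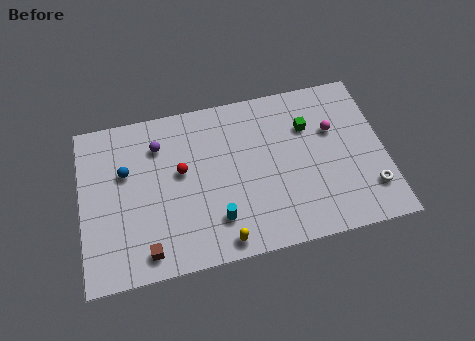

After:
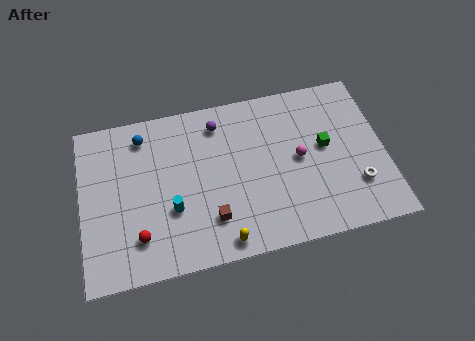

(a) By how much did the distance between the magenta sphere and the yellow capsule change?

-2.3

Before: roughly 8.1 units apart; after: 5.8. That's 2.3 units closer together.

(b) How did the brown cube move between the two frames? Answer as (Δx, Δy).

(3.4, 1.1)

The brown cube was at about (3.3, 1.3) and moved to about (6.7, 2.4).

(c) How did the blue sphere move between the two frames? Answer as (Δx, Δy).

(1.0, 1.9)

The blue sphere was at about (2.4, 6.1) and moved to about (3.4, 8.0).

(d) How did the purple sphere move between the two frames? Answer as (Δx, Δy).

(3.2, 0.6)

From the two frames, the purple sphere sits at roughly (4.2, 7.3) before and (7.4, 7.9) after.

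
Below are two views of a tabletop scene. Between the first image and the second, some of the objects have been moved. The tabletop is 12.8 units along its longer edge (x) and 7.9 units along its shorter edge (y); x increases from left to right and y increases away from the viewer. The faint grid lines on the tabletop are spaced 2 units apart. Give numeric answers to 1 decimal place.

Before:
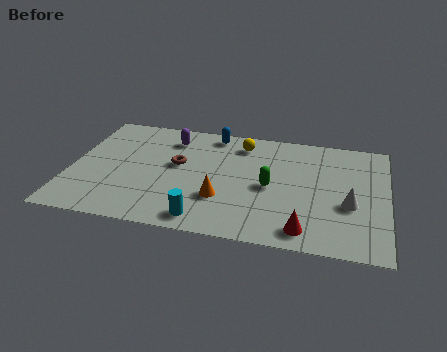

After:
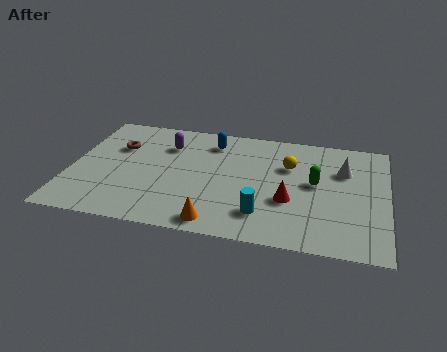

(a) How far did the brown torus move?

2.6

The brown torus was near (4.3, 4.5) before and (1.8, 5.3) after, so it travelled √(2.5² + 0.8²) ≈ 2.6 units.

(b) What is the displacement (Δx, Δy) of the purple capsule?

(-0.1, -0.5)

The purple capsule was at about (3.9, 6.3) and moved to about (3.8, 5.8).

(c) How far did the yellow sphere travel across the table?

2.3

The yellow sphere was near (6.8, 6.5) before and (8.8, 5.3) after, so it travelled √(2.0² + 1.2²) ≈ 2.3 units.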